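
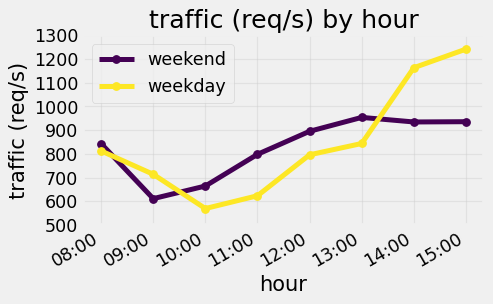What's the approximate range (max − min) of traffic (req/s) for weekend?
≈ 400

Max 13:00 ≈ 1000, min 09:00 ≈ 600; range ≈ 400.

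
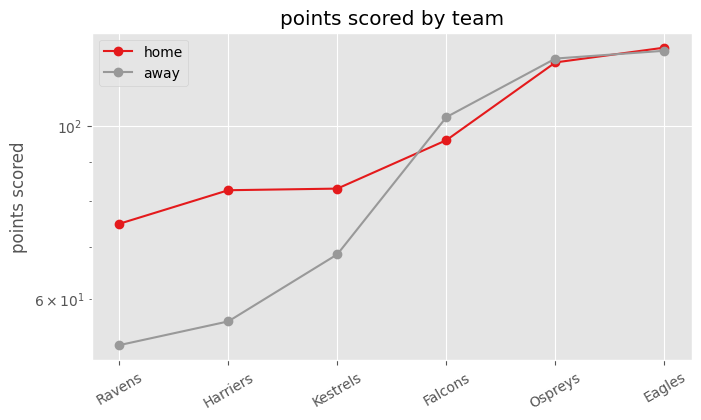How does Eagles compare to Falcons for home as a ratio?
≈ 1.3×

Eagles ≈ 130, Falcons ≈ 100; 130/100 ≈ 1.3.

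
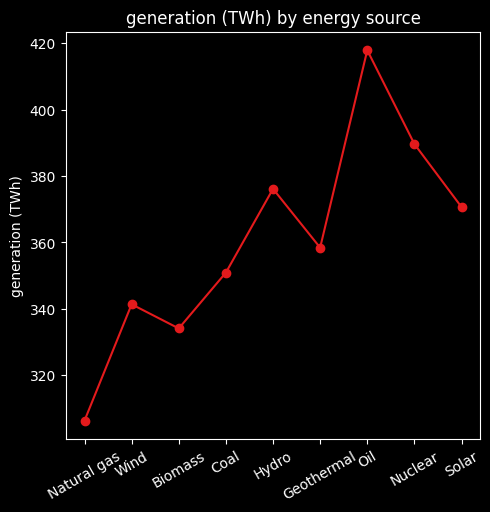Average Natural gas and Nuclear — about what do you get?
≈ 350

(310 + 390) / 2 ≈ 350.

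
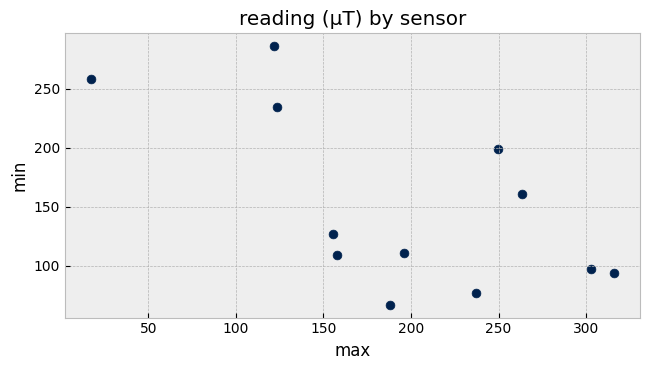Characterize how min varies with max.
Points are negatively correlated; moderate (|r| ≈ 0.6).

negative, moderate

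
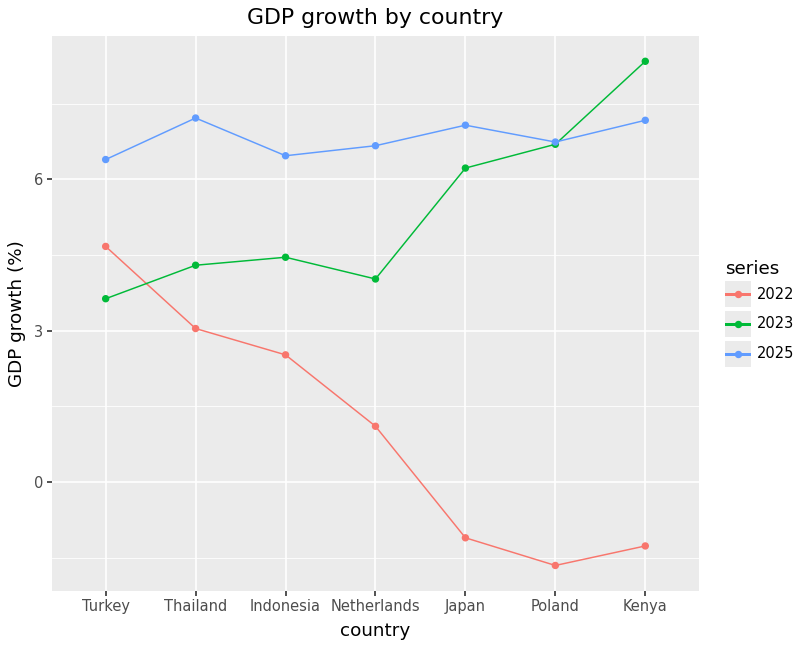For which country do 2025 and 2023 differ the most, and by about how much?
Thailand: 2025 ≈ 7, 2023 ≈ 4 → gap ≈ 3. Next-largest (Turkey) is only ≈ 2.

Thailand, ≈ 3 %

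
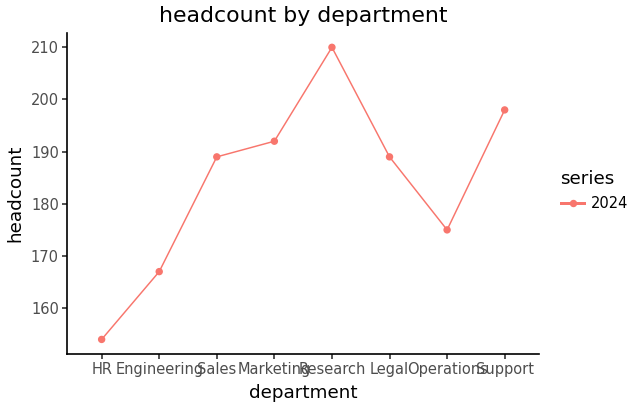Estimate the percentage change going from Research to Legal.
≈ -9.5%

Research ≈ 210, Legal ≈ 190; (190 − 210) / 210 ≈ -9.5%.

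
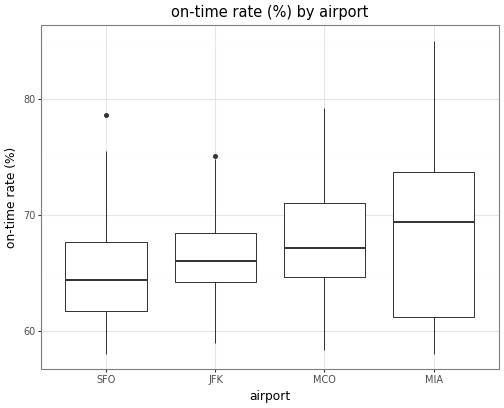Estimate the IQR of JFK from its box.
Q3 ≈ 68.5, Q1 ≈ 64.0; IQR ≈ 4.5.

≈ 4.5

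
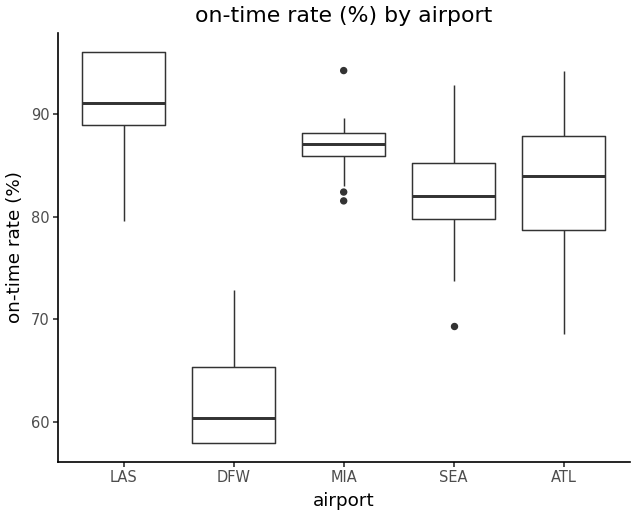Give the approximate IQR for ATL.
≈ 10

Q3 ≈ 90, Q1 ≈ 80; IQR ≈ 10.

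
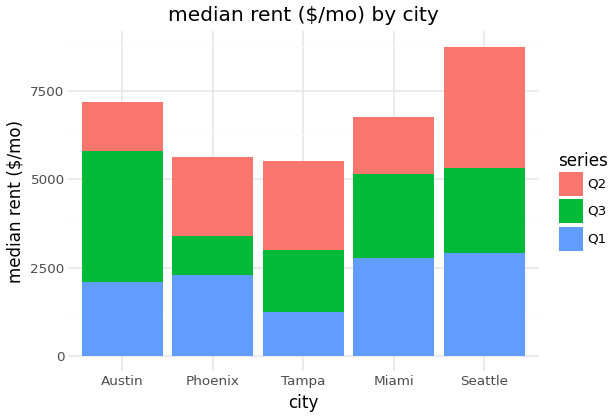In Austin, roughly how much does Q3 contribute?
Q3 top ≈ 6000, bottom ≈ 2000; segment ≈ 4000.

≈ 4000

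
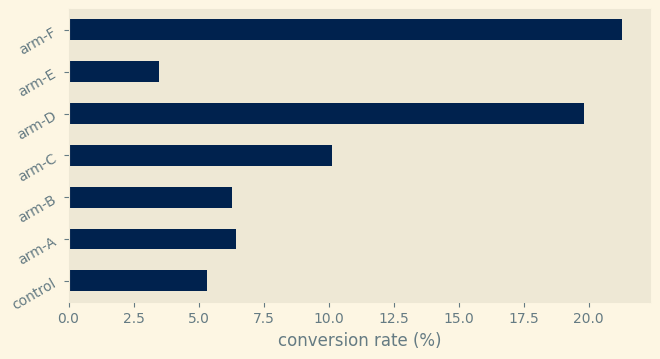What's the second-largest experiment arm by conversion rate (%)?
arm-D

Top 3: arm-F ≈ 22, arm-D ≈ 20, arm-C ≈ 10.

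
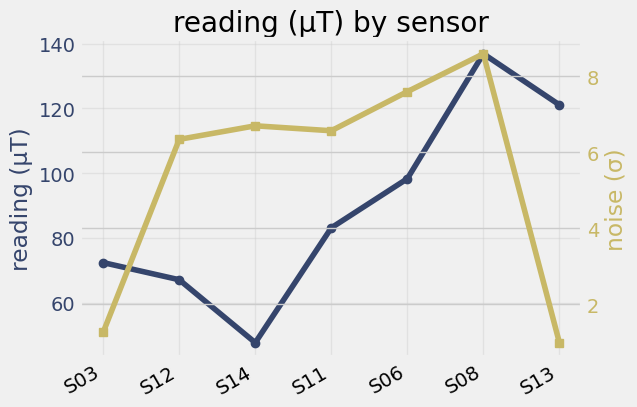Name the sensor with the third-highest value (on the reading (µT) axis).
Top 4 (on the reading (µT) axis): S08 ≈ 140, S13 ≈ 120, S06 ≈ 100, S11 ≈ 80.

S06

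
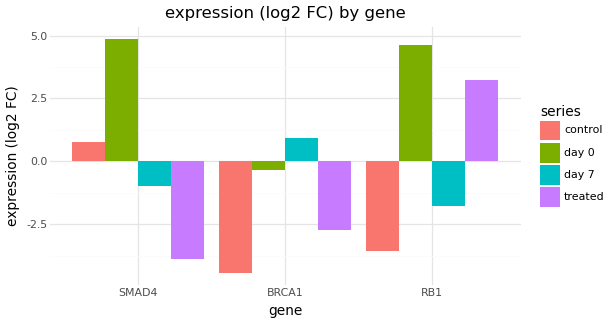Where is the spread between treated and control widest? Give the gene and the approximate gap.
RB1: treated ≈ 3, control ≈ -4 → gap ≈ 7. Next-largest (SMAD4) is only ≈ 5.

RB1, ≈ 7 log2 FC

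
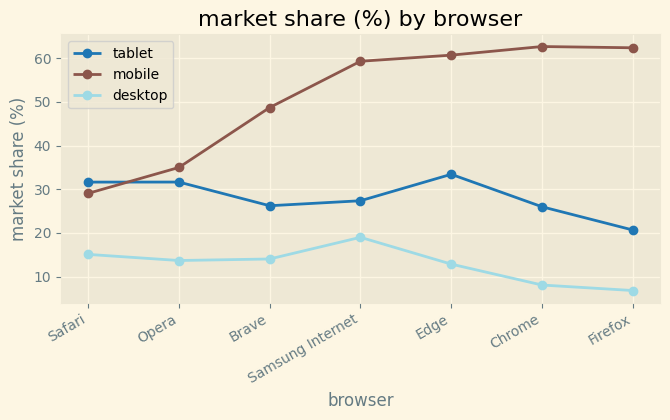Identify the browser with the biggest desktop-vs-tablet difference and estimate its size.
Edge: desktop ≈ 15, tablet ≈ 35 → gap ≈ 20. Next-largest (Opera) is only ≈ 15.

Edge, ≈ 20 %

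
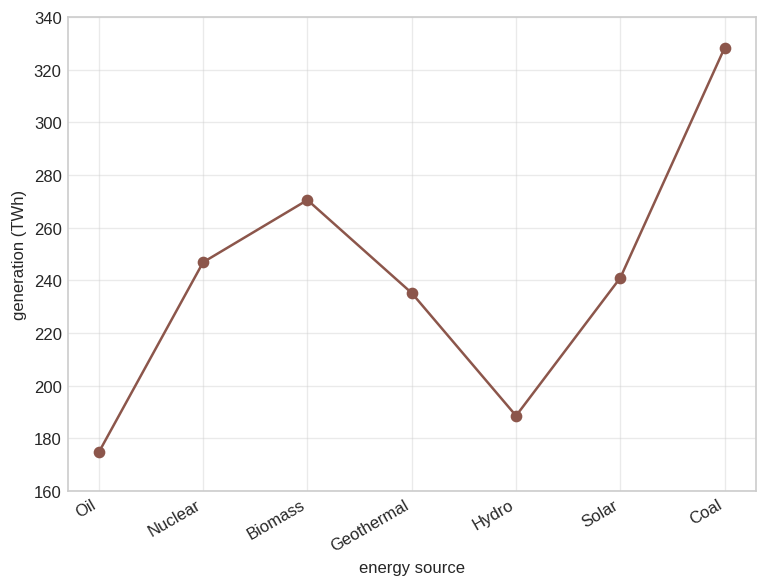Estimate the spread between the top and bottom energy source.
Max Coal ≈ 320, min Oil ≈ 180; range ≈ 140.

≈ 140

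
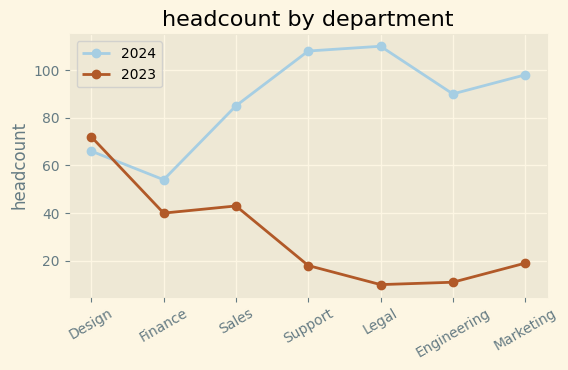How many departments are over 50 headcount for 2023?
1

Above 50: Design.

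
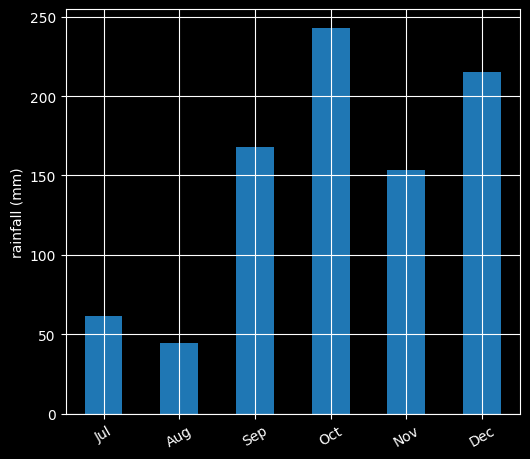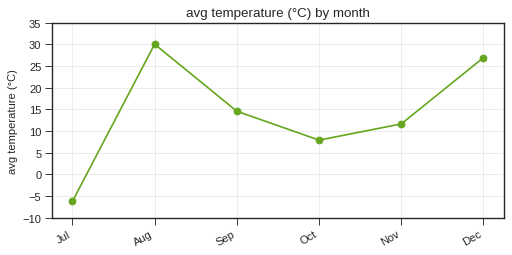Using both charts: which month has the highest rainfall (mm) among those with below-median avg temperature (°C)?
Chart 2 median avg temperature (°C) ≈ 15; below-median months: Jul, Oct, Nov. Among those, Oct has the highest rainfall (mm) (≈ 250).

Oct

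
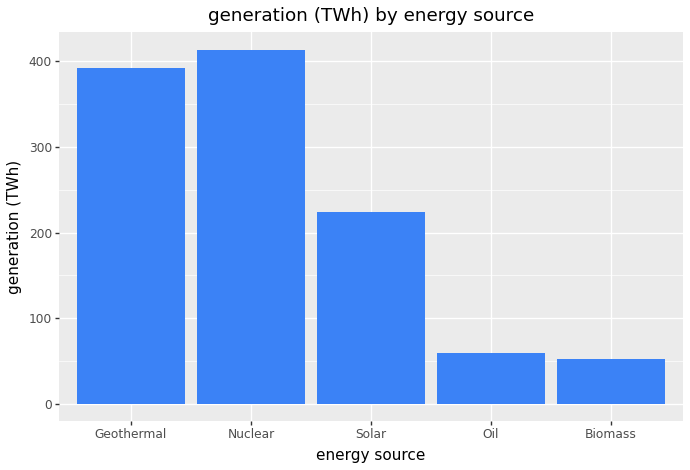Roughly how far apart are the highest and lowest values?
Max Nuclear ≈ 400, min Biomass ≈ 50; range ≈ 350.

≈ 350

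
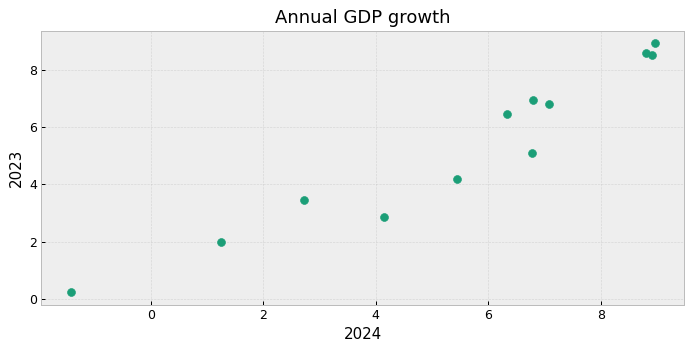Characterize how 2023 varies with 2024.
positive, strong

Points are positively correlated; strong (|r| ≈ 1.0).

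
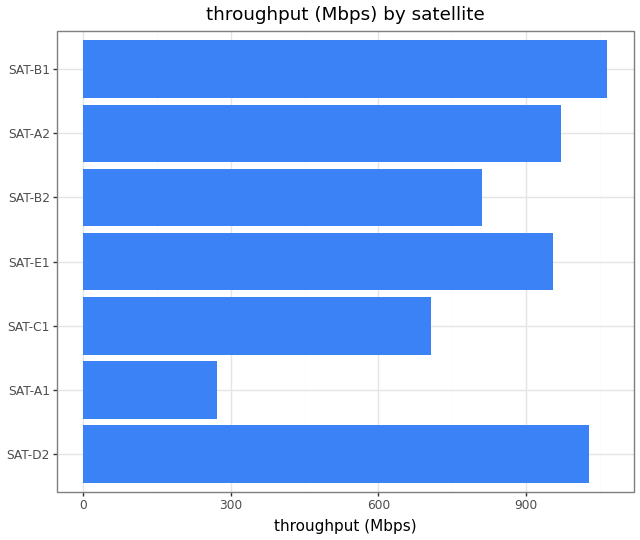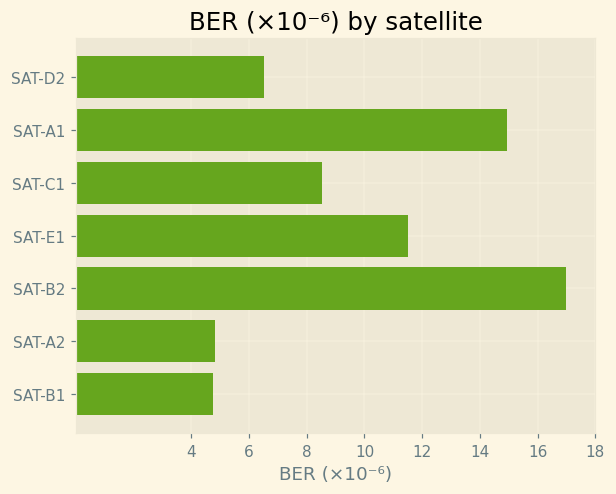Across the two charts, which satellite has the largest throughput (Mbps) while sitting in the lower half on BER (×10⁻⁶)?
SAT-B1

Chart 2 median BER (×10⁻⁶) ≈ 8; below-median satellites: SAT-D2, SAT-A2, SAT-B1. Among those, SAT-B1 has the highest throughput (Mbps) (≈ 1100).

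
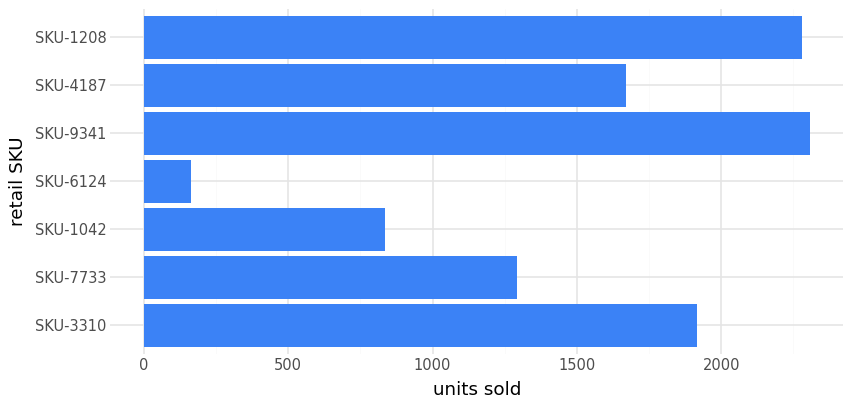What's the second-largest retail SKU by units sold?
SKU-1208

Top 3: SKU-9341 ≈ 2400, SKU-1208 ≈ 2200, SKU-3310 ≈ 2000.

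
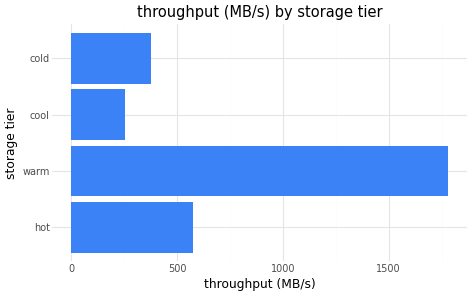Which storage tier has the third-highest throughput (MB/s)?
cold

Top 4: warm ≈ 1800, hot ≈ 600, cold ≈ 400, cool ≈ 200.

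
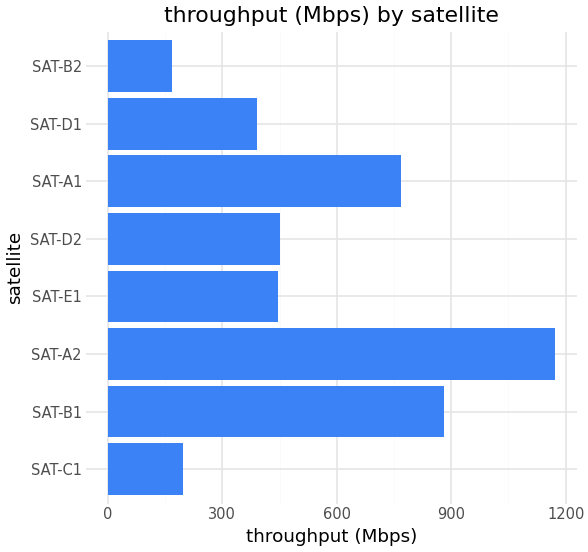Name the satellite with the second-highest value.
Top 3: SAT-A2 ≈ 1200, SAT-B1 ≈ 900, SAT-A1 ≈ 800.

SAT-B1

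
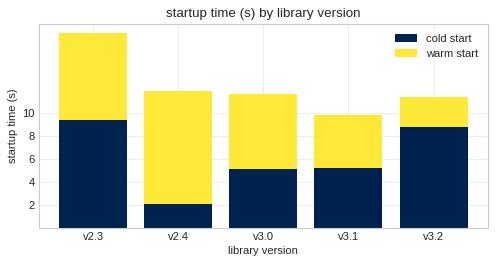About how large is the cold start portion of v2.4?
≈ 2

cold start top ≈ 2, bottom ≈ 0; segment ≈ 2.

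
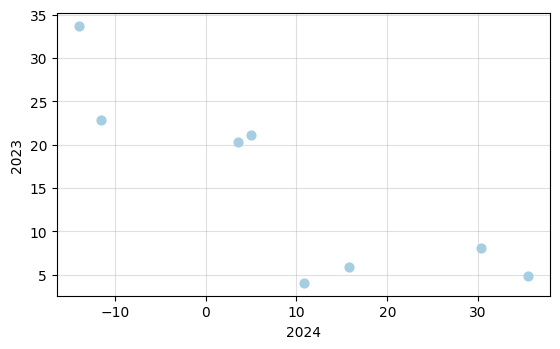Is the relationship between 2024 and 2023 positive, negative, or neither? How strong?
Points are negatively correlated; strong (|r| ≈ 0.8).

negative, strong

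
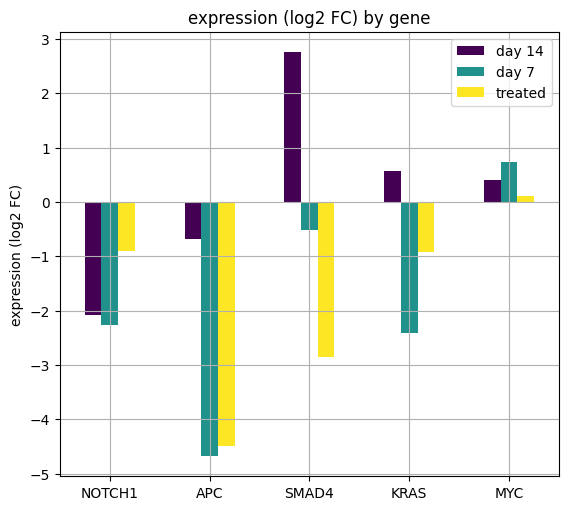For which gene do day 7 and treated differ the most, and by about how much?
SMAD4: day 7 ≈ -1, treated ≈ -3 → gap ≈ 2. Next-largest (KRAS) is only ≈ 1.

SMAD4, ≈ 2 log2 FC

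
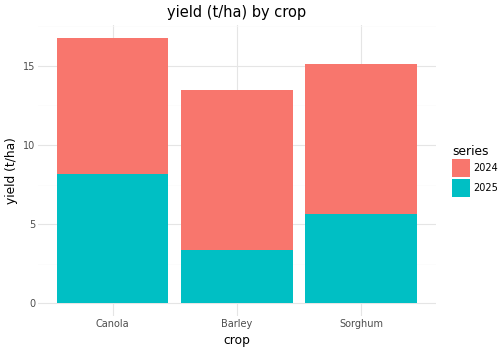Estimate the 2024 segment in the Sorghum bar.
2024 top ≈ 16, bottom ≈ 6; segment ≈ 10.

≈ 10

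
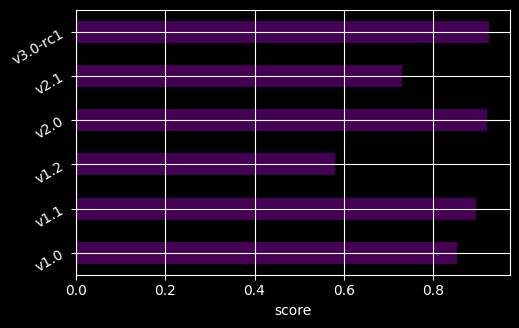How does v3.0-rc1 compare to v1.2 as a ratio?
v3.0-rc1 ≈ 0.9, v1.2 ≈ 0.6; 0.9/0.6 ≈ 1.5.

≈ 1.5×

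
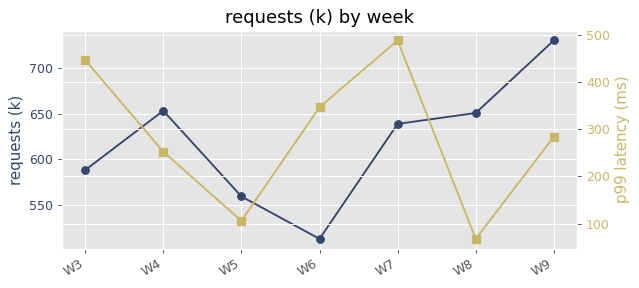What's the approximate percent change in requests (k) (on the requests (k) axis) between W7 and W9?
W7 ≈ 640, W9 ≈ 720; (720 − 640) / 640 ≈ +12.5%.

≈ +12.5%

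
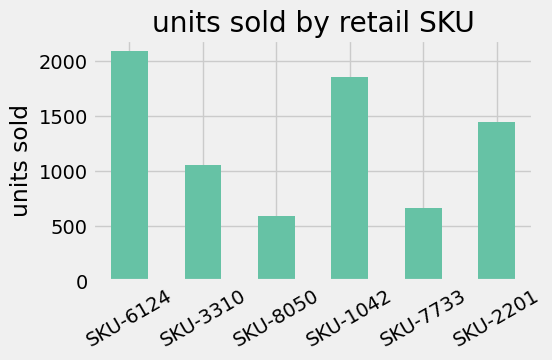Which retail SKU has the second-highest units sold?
Top 3: SKU-6124 ≈ 2000, SKU-1042 ≈ 1800, SKU-2201 ≈ 1400.

SKU-1042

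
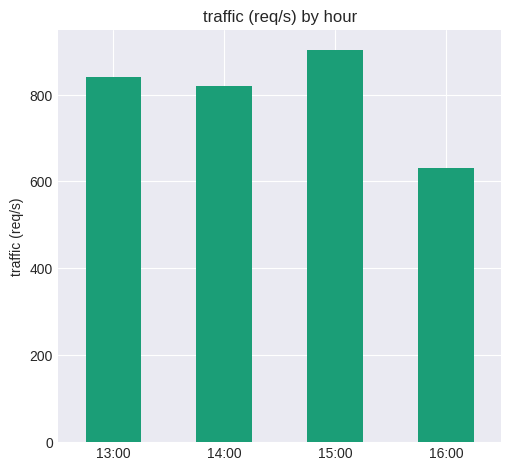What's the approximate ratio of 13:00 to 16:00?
≈ 1.33×

13:00 ≈ 800, 16:00 ≈ 600; 800/600 ≈ 1.33.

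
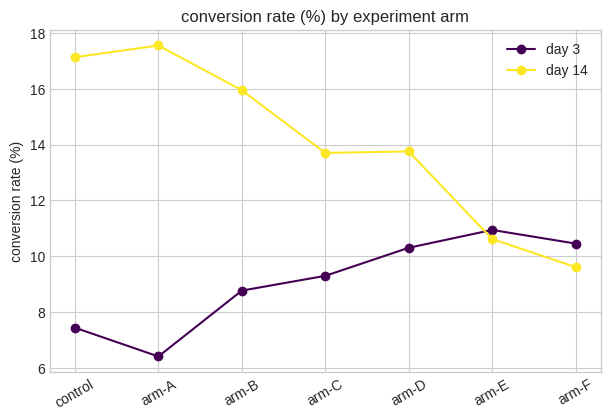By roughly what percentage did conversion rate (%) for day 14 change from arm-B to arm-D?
arm-B ≈ 16, arm-D ≈ 14; (14 − 16) / 16 ≈ -12.5%.

≈ -12.5%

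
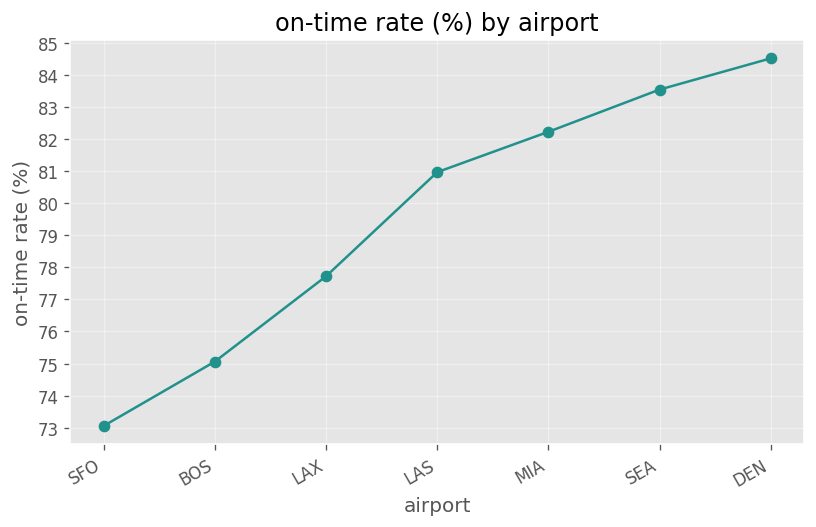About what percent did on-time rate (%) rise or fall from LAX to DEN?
LAX ≈ 78, DEN ≈ 85; (85 − 78) / 78 ≈ +9%.

≈ +9%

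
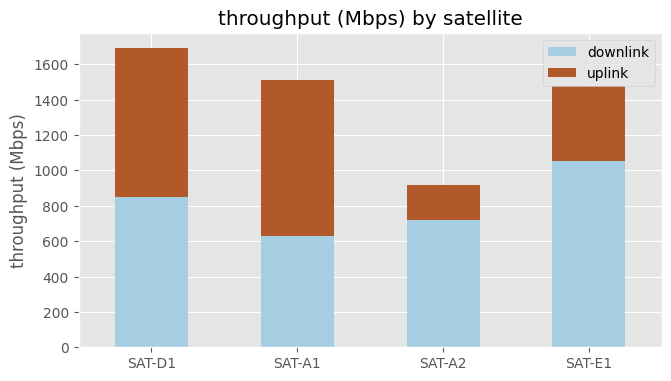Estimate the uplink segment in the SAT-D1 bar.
uplink top ≈ 1600, bottom ≈ 800; segment ≈ 800.

≈ 800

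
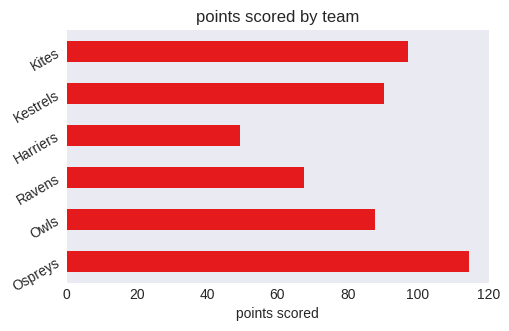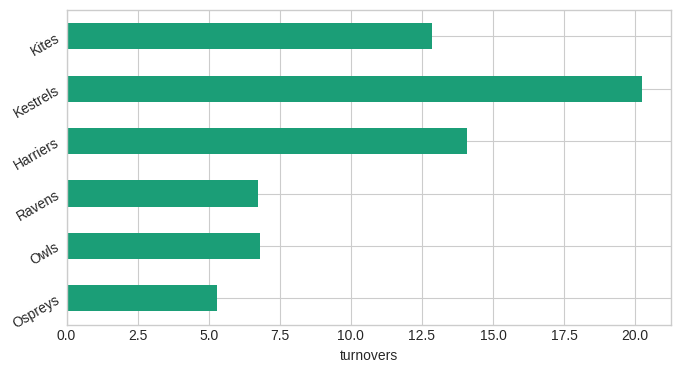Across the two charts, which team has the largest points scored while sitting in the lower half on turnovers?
Ospreys

Chart 2 median turnovers ≈ 10; below-median teams: Ospreys, Owls, Ravens. Among those, Ospreys has the highest points scored (≈ 120).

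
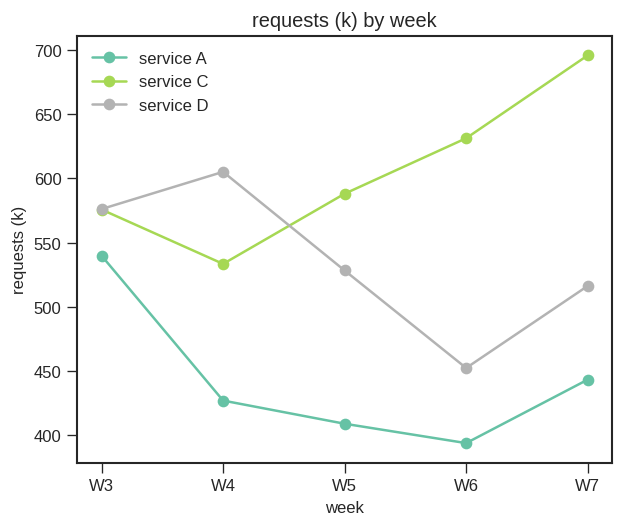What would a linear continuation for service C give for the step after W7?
≈ 750

Last three: 600, 650, 700 → slope ≈ 50/step → next ≈ 750.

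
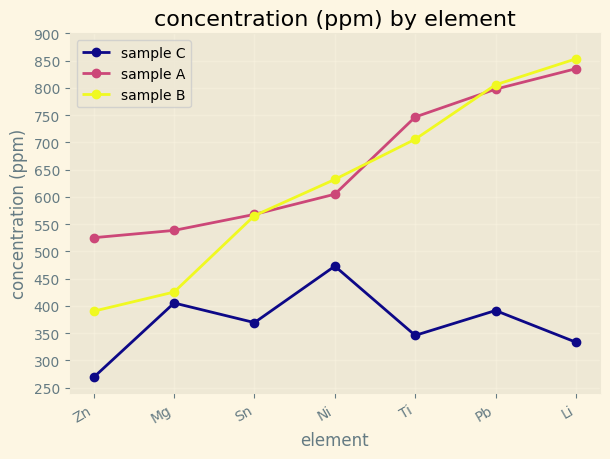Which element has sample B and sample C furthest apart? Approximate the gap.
Li: sample B ≈ 850, sample C ≈ 350 → gap ≈ 500. Next-largest (Pb) is only ≈ 400.

Li, ≈ 500 ppm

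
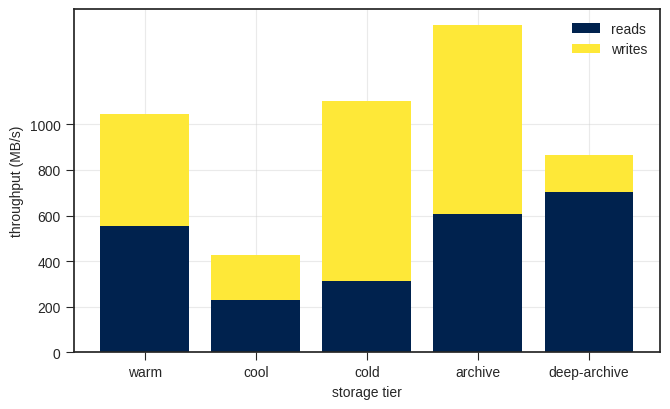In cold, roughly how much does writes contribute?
≈ 800

writes top ≈ 1200, bottom ≈ 400; segment ≈ 800.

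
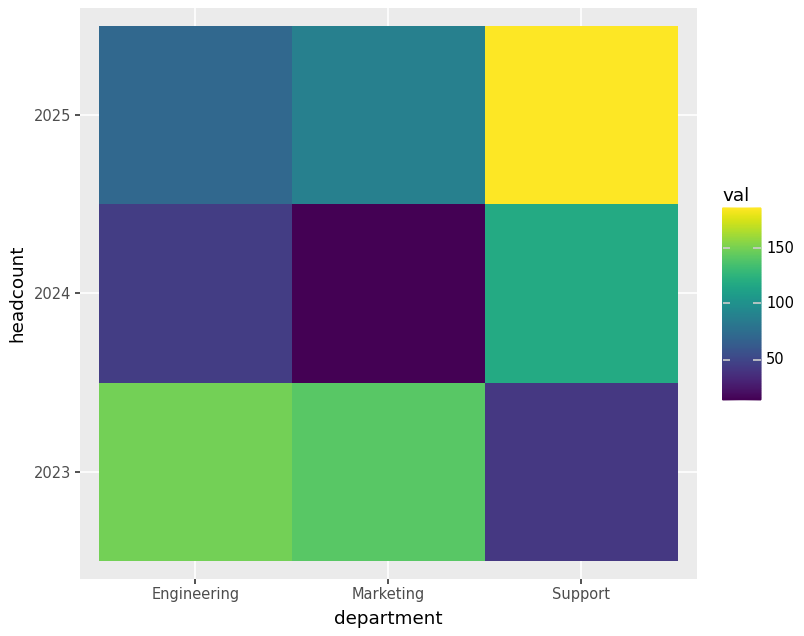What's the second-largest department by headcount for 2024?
Top 3 for 2024: Support ≈ 120, Engineering ≈ 40, Marketing ≈ 20.

Engineering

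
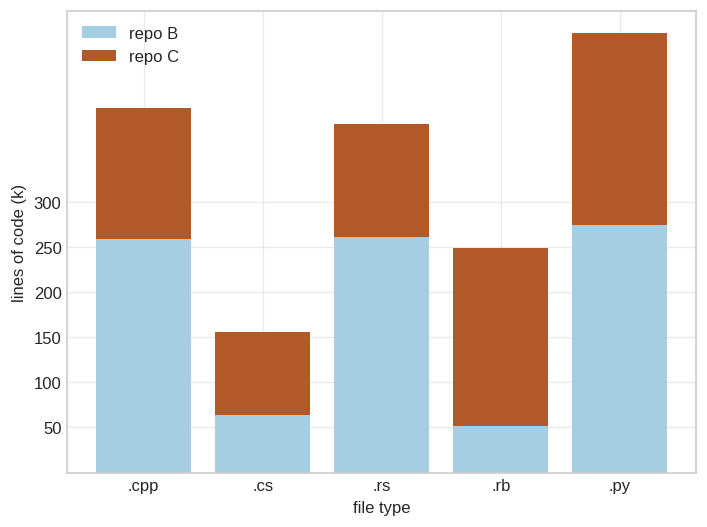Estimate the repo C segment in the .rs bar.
repo C top ≈ 400, bottom ≈ 250; segment ≈ 150.

≈ 150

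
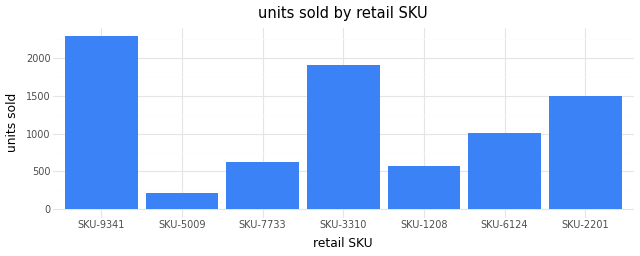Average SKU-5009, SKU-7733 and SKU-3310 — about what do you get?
≈ 933

(200 + 600 + 2000) / 3 ≈ 933.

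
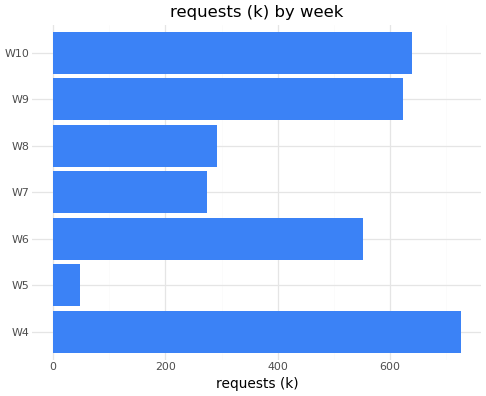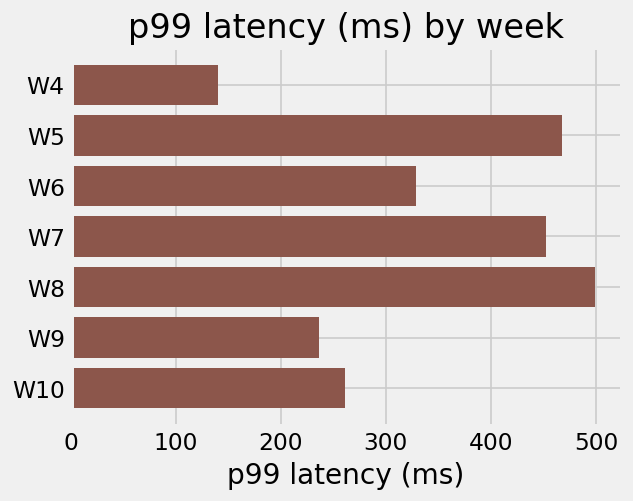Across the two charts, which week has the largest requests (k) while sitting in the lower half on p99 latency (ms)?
Chart 2 median p99 latency (ms) ≈ 350; below-median weeks: W4, W9, W10. Among those, W4 has the highest requests (k) (≈ 700).

W4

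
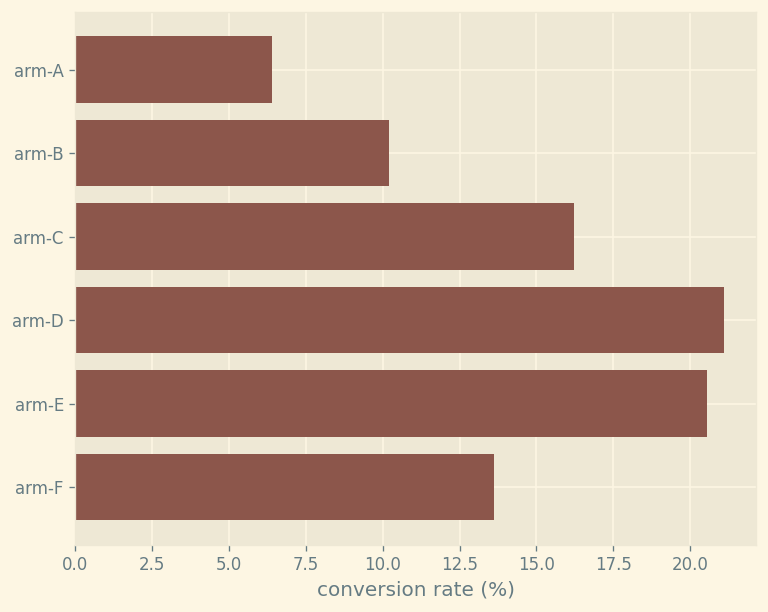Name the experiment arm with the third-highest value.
arm-C

Top 4: arm-D ≈ 22, arm-E ≈ 20, arm-C ≈ 16, arm-F ≈ 14.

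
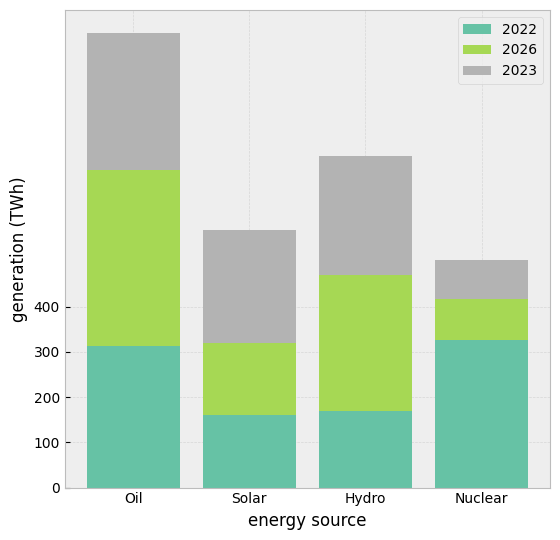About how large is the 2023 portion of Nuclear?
≈ 100

2023 top ≈ 500, bottom ≈ 400; segment ≈ 100.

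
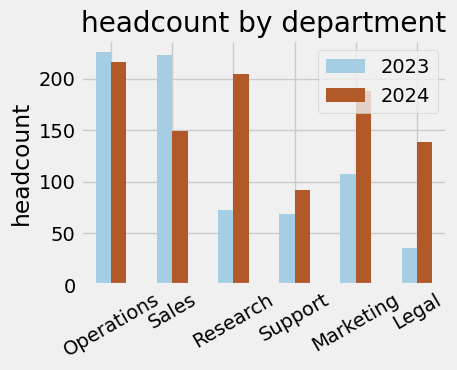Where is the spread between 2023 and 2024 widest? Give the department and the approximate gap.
Research: 2023 ≈ 80, 2024 ≈ 200 → gap ≈ 120. Next-largest (Legal) is only ≈ 100.

Research, ≈ 120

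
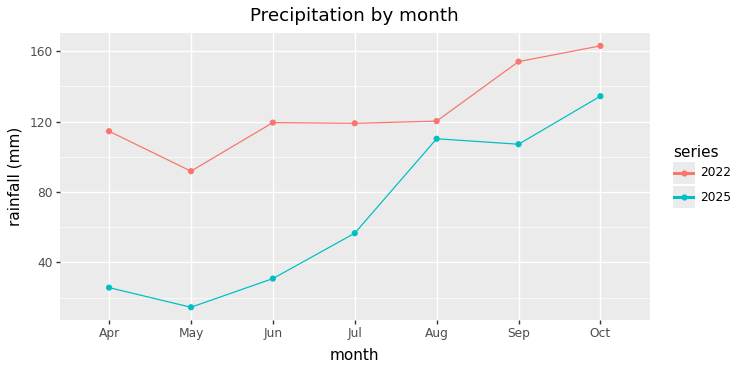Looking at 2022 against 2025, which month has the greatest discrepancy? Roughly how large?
Apr, ≈ 100 mm

Apr: 2022 ≈ 120, 2025 ≈ 20 → gap ≈ 100. Next-largest (Jun) is only ≈ 80.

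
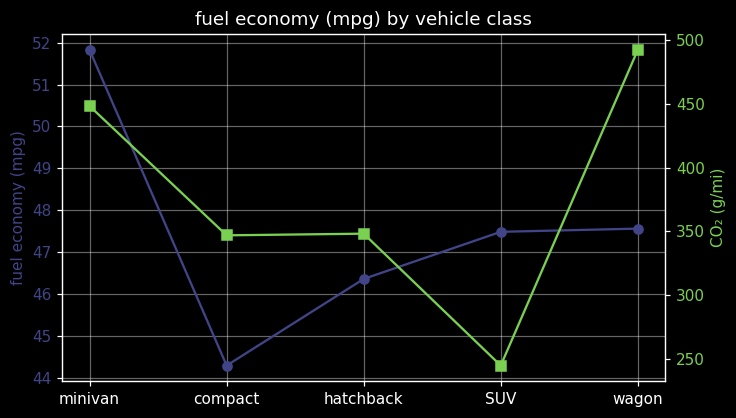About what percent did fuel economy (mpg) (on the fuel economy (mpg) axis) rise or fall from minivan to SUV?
≈ -9.6%

minivan ≈ 52, SUV ≈ 47; (47 − 52) / 52 ≈ -9.6%.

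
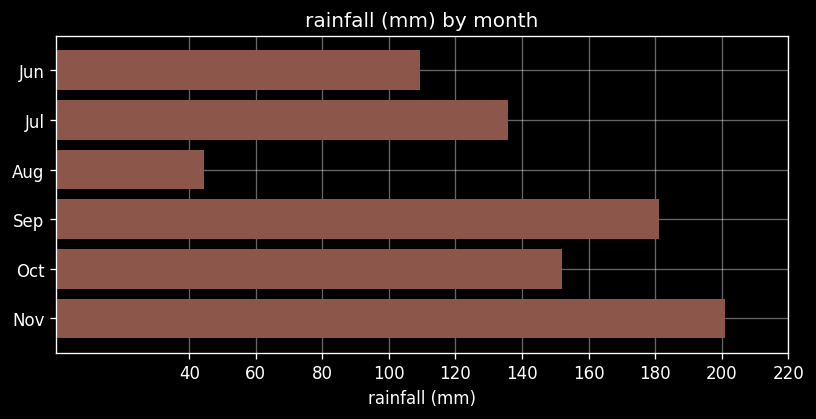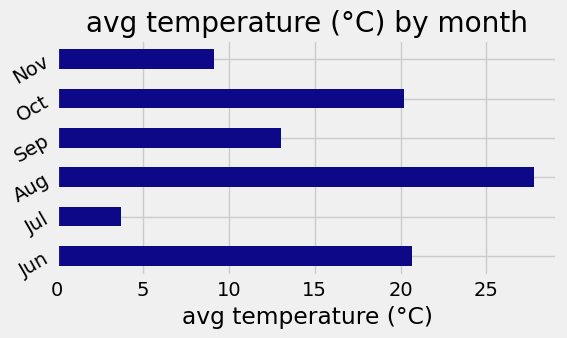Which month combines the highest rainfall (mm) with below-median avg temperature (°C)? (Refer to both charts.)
Chart 2 median avg temperature (°C) ≈ 15; below-median months: Jul, Sep, Nov. Among those, Nov has the highest rainfall (mm) (≈ 200).

Nov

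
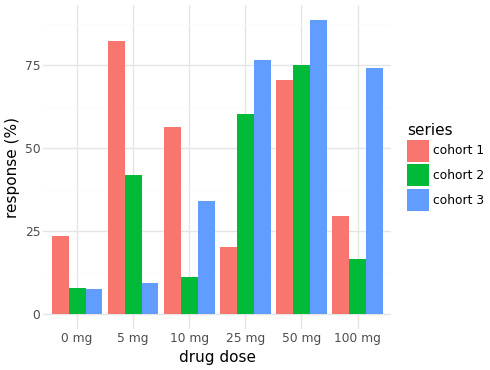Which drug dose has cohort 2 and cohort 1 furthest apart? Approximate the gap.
10 mg, ≈ 50 %

10 mg: cohort 2 ≈ 10, cohort 1 ≈ 60 → gap ≈ 50. Next-largest (5 mg) is only ≈ 40.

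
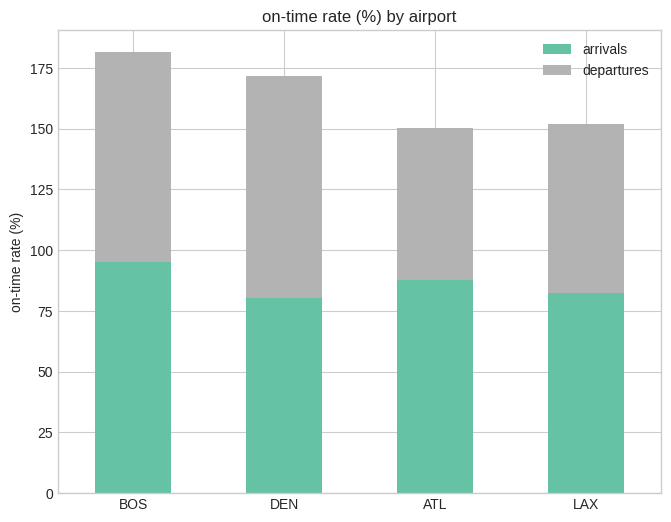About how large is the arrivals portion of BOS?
≈ 100

arrivals top ≈ 100, bottom ≈ 0; segment ≈ 100.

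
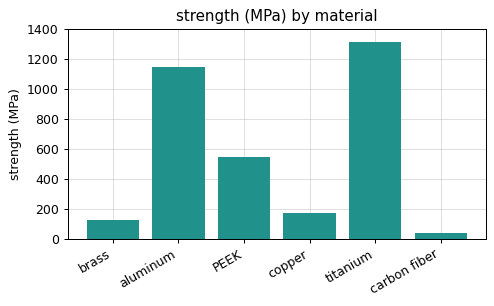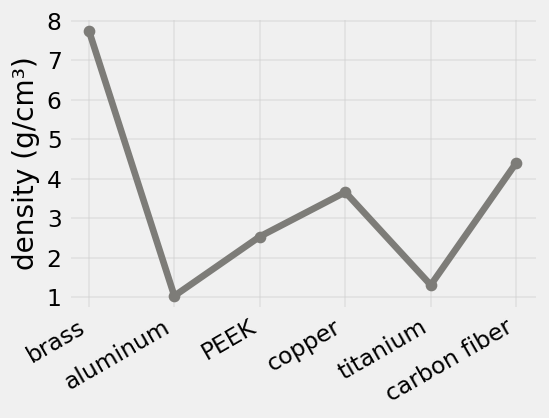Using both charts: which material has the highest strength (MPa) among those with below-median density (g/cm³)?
titanium

Chart 2 median density (g/cm³) ≈ 3; below-median materials: aluminum, PEEK, titanium. Among those, titanium has the highest strength (MPa) (≈ 1400).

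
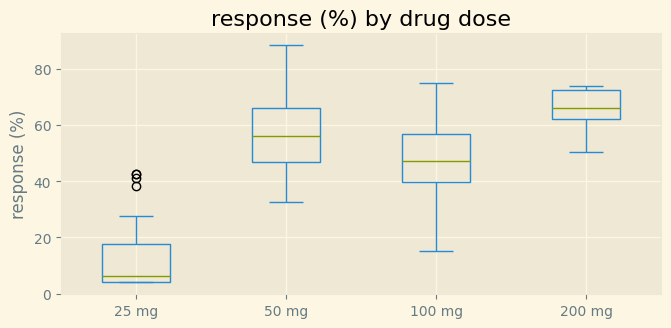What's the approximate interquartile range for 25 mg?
≈ 15

Q3 ≈ 20, Q1 ≈ 5; IQR ≈ 15.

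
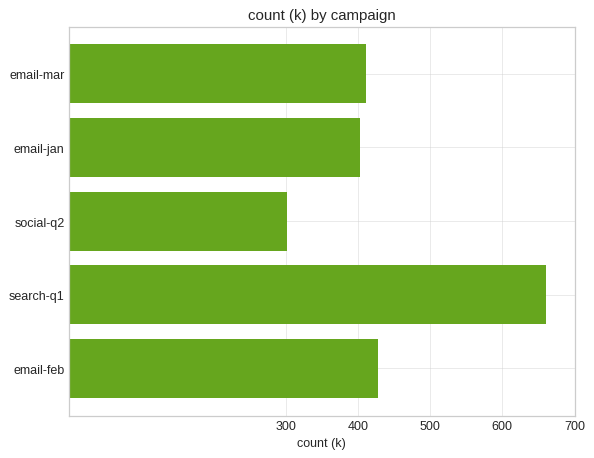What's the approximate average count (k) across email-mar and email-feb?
(400 + 400) / 2 ≈ 400.

≈ 400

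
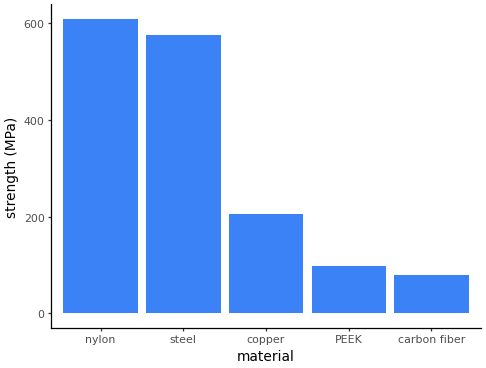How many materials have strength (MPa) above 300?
2

Above 300: nylon, steel.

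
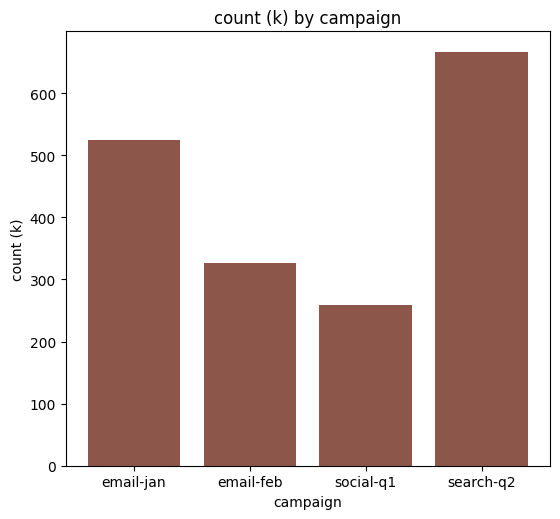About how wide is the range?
Max search-q2 ≈ 700, min social-q1 ≈ 300; range ≈ 400.

≈ 400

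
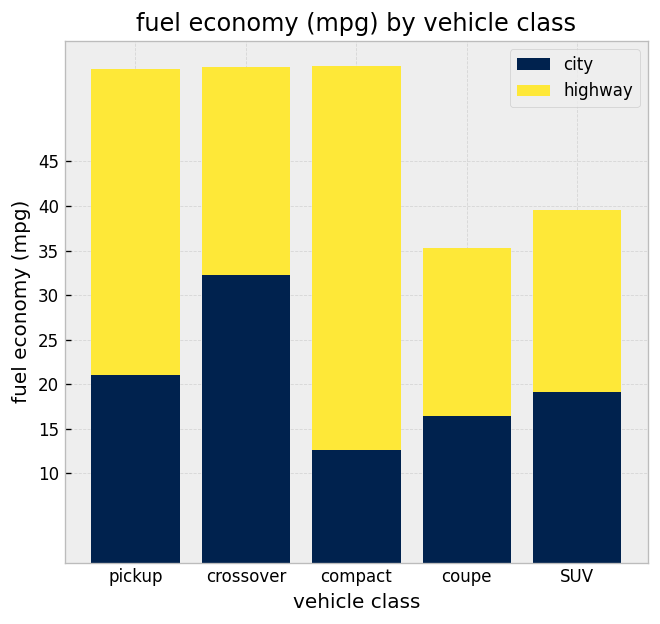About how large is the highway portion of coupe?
≈ 20

highway top ≈ 35, bottom ≈ 15; segment ≈ 20.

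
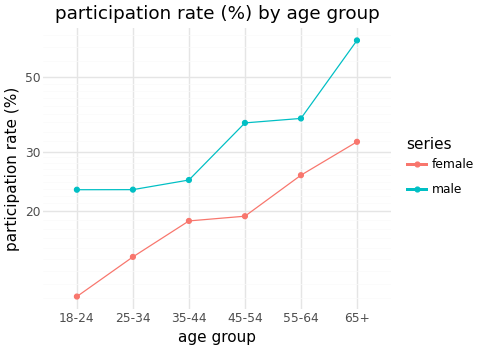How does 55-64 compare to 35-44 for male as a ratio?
≈ 1.6×

55-64 ≈ 40, 35-44 ≈ 25; 40/25 ≈ 1.6.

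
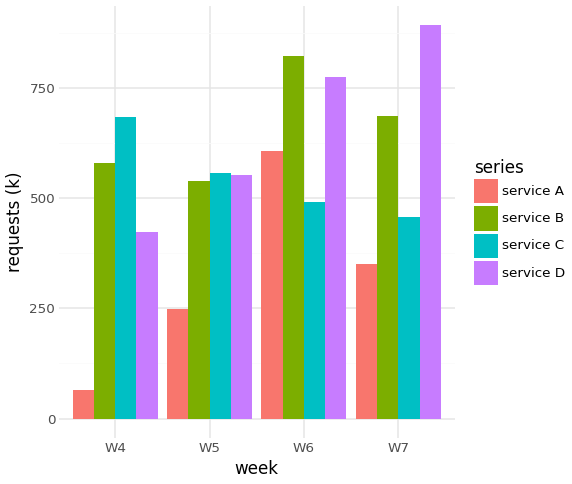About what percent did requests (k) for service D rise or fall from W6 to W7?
W6 ≈ 800, W7 ≈ 900; (900 − 800) / 800 ≈ +12.5%.

≈ +12.5%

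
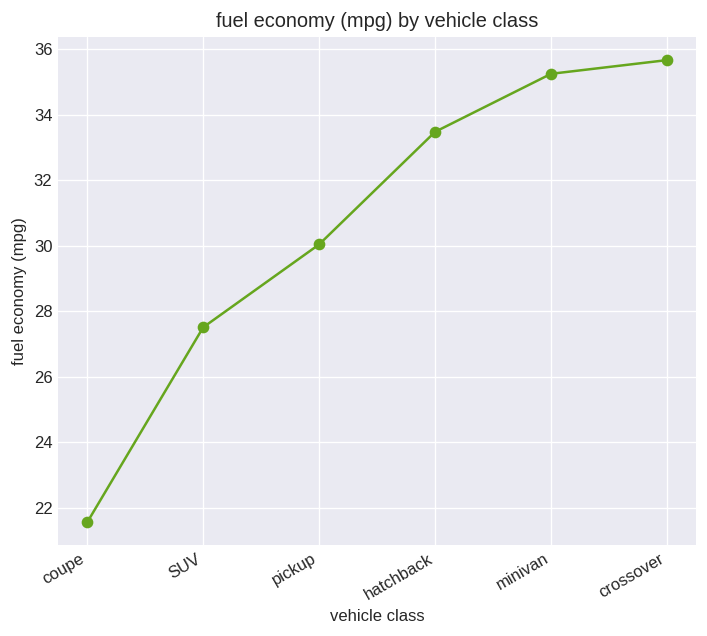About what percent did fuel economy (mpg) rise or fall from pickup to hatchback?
pickup ≈ 30, hatchback ≈ 34; (34 − 30) / 30 ≈ +13.3%.

≈ +13.3%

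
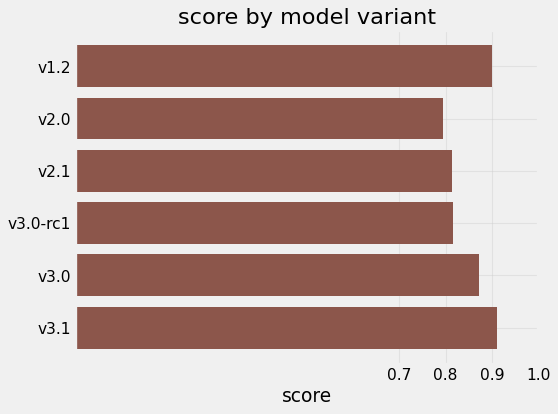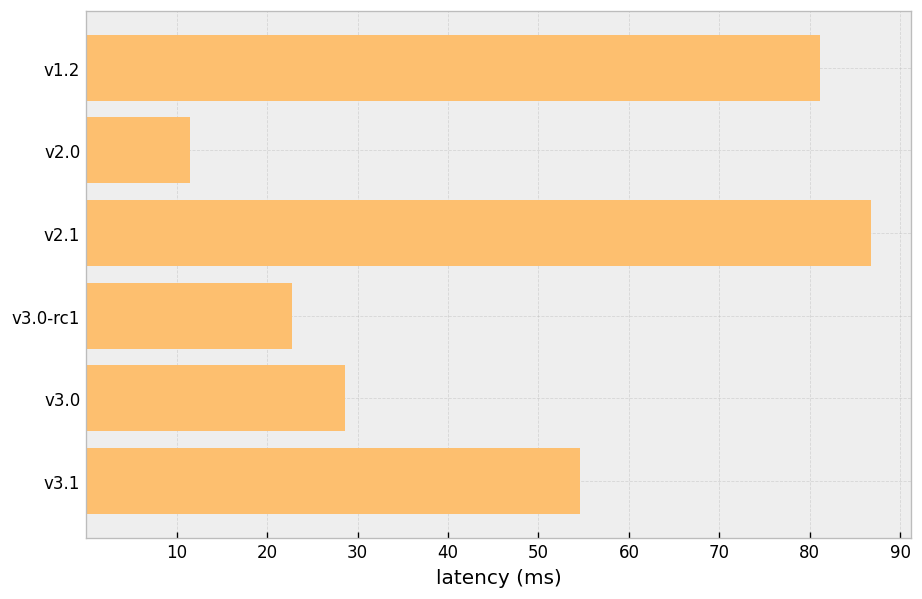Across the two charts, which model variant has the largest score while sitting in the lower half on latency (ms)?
v3.0

Chart 2 median latency (ms) ≈ 40; below-median model variants: v2.0, v3.0-rc1, v3.0. Among those, v3.0 has the highest score (≈ 0.9).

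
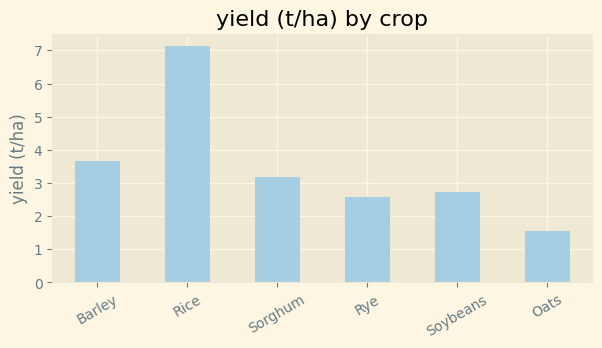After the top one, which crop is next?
Top 3: Rice ≈ 7, Barley ≈ 4, Sorghum ≈ 3.

Barley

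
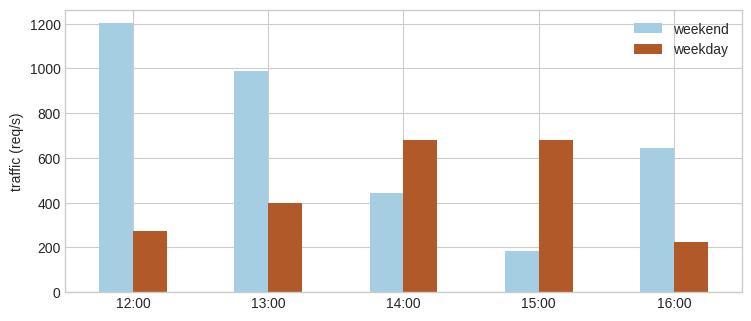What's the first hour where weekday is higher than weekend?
13:00: weekday ≈ 400 vs weekend ≈ 1000 (not yet); 14:00: weekday ≈ 600 vs weekend ≈ 400 (first crossover).

14:00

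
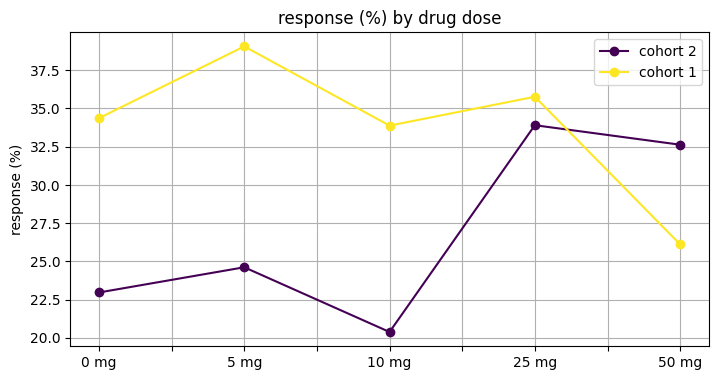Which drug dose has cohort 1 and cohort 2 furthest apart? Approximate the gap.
5 mg, ≈ 16 %

5 mg: cohort 1 ≈ 40, cohort 2 ≈ 24 → gap ≈ 16. Next-largest (10 mg) is only ≈ 14.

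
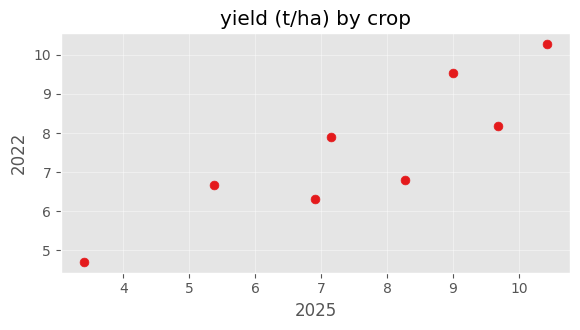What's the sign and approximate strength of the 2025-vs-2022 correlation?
positive, strong

Points are positively correlated; strong (|r| ≈ 0.9).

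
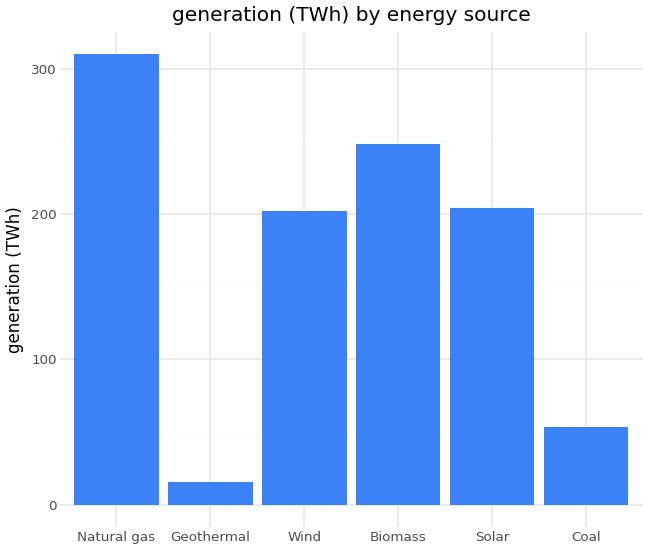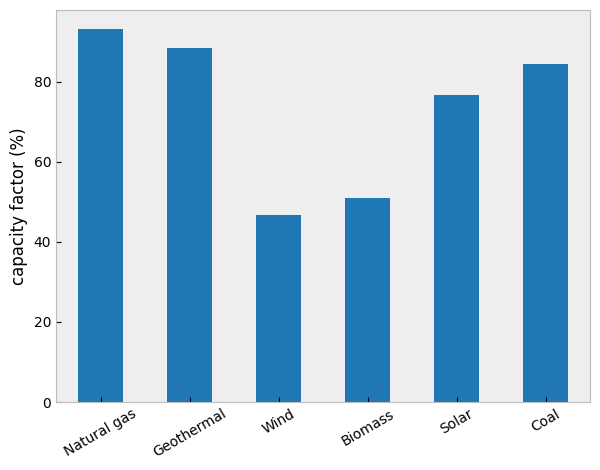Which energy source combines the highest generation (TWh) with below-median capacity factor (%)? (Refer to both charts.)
Biomass

Chart 2 median capacity factor (%) ≈ 80; below-median energy sources: Wind, Biomass, Solar. Among those, Biomass has the highest generation (TWh) (≈ 250).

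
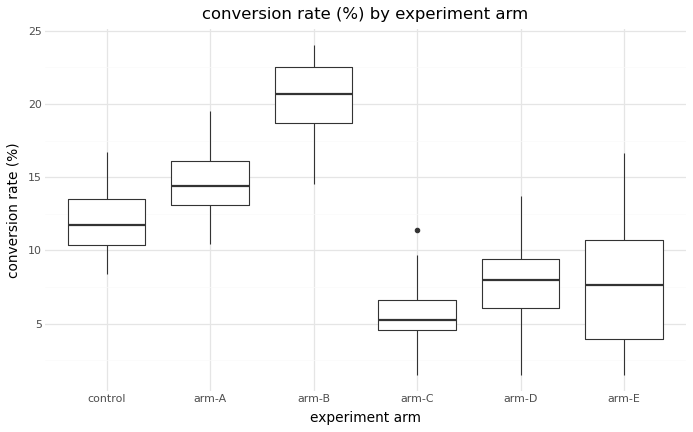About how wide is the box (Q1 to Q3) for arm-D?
Q3 ≈ 10, Q1 ≈ 6; IQR ≈ 4.

≈ 4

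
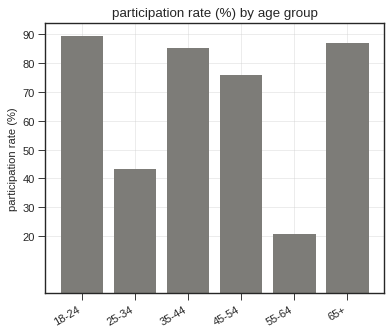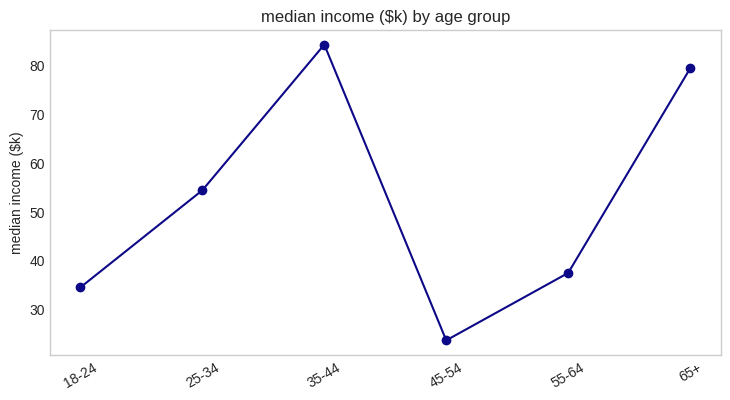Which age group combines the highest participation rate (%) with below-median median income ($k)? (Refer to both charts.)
18-24

Chart 2 median median income ($k) ≈ 50; below-median age groups: 18-24, 45-54, 55-64. Among those, 18-24 has the highest participation rate (%) (≈ 90).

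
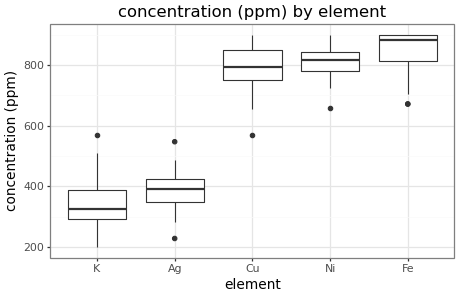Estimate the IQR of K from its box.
≈ 100

Q3 ≈ 400, Q1 ≈ 300; IQR ≈ 100.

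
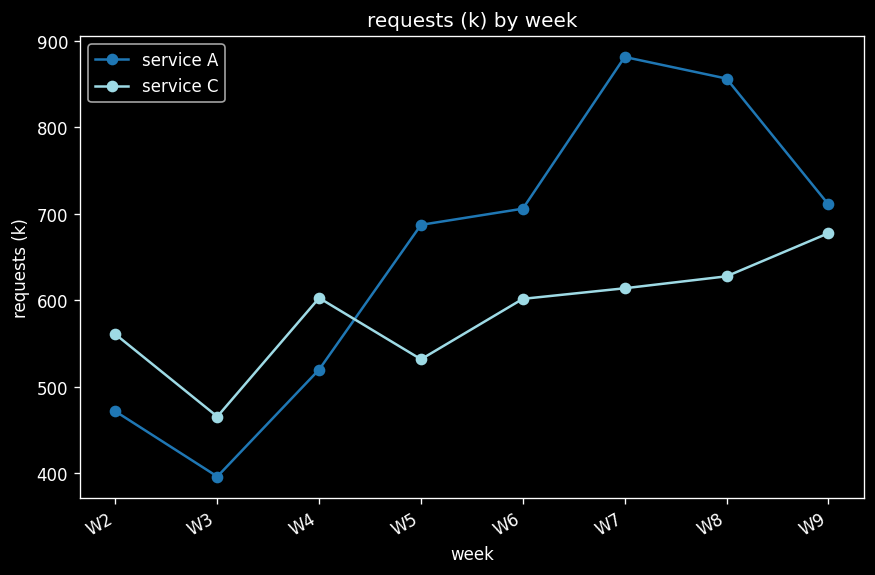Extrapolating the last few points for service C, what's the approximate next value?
Last three: 600, 650, 700 → slope ≈ 50/step → next ≈ 750.

≈ 750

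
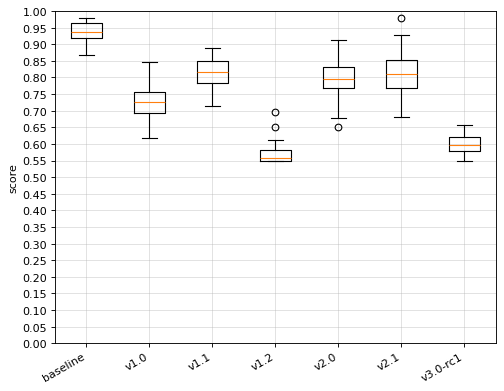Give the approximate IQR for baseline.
≈ 0.05

Q3 ≈ 0.95, Q1 ≈ 0.90; IQR ≈ 0.05.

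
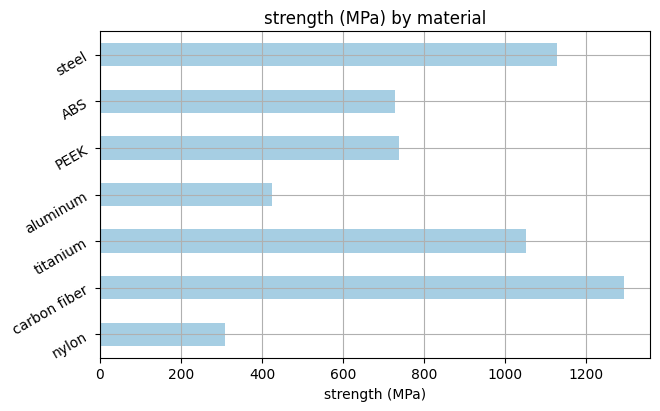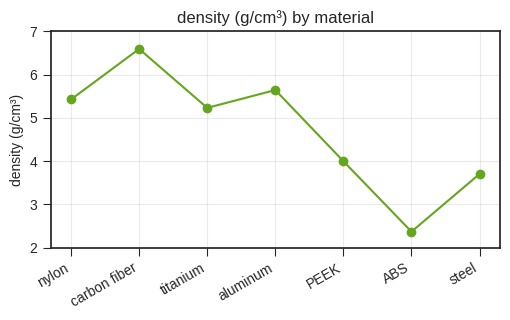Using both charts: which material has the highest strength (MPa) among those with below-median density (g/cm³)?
Chart 2 median density (g/cm³) ≈ 5; below-median materials: PEEK, ABS, steel. Among those, steel has the highest strength (MPa) (≈ 1200).

steel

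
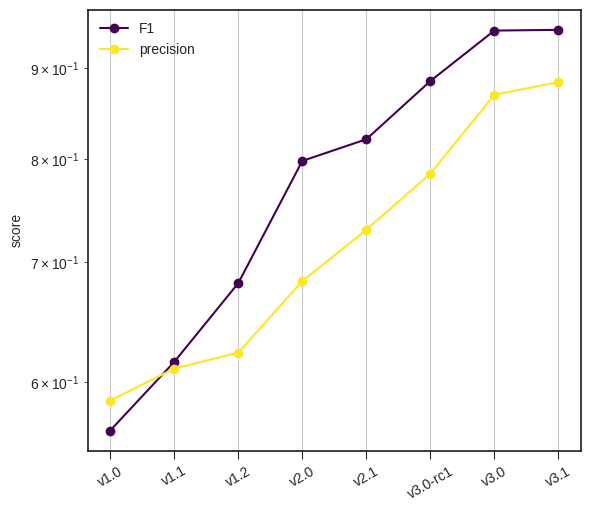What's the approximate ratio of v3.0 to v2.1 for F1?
v3.0 ≈ 0.95, v2.1 ≈ 0.80; 0.95/0.80 ≈ 1.19.

≈ 1.19×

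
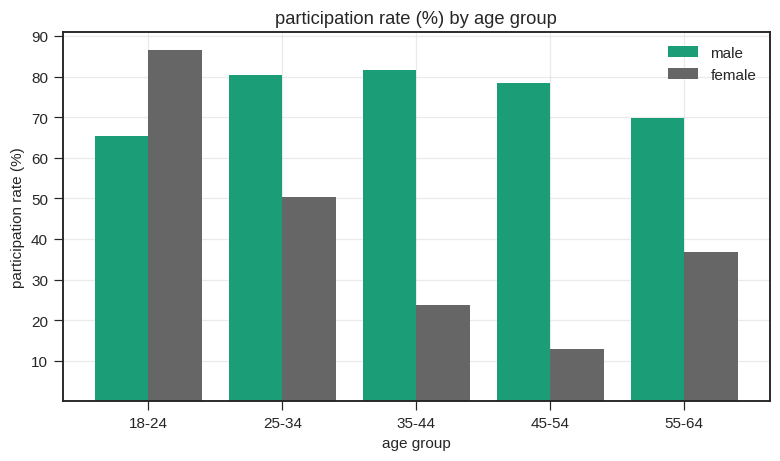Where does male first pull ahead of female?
18-24: male ≈ 70 vs female ≈ 90 (not yet); 25-34: male ≈ 80 vs female ≈ 50 (first crossover).

25-34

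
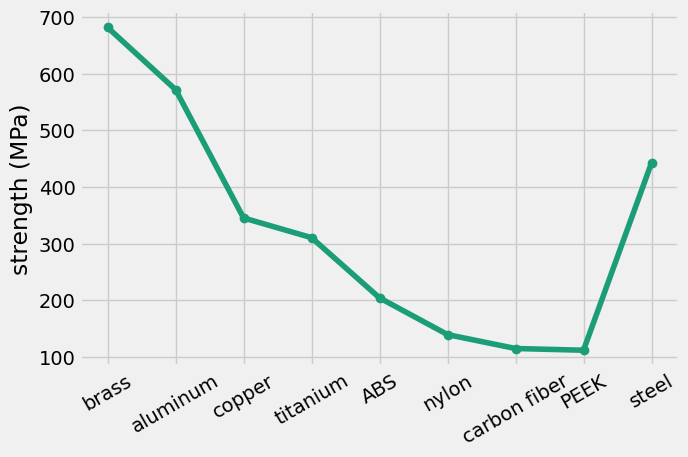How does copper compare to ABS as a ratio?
copper ≈ 350, ABS ≈ 200; 350/200 ≈ 1.75.

≈ 1.75×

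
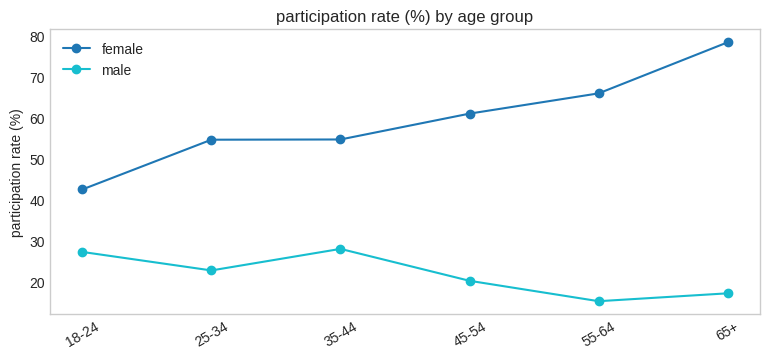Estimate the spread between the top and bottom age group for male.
≈ 10

Max 35-44 ≈ 30, min 55-64 ≈ 20; range ≈ 10.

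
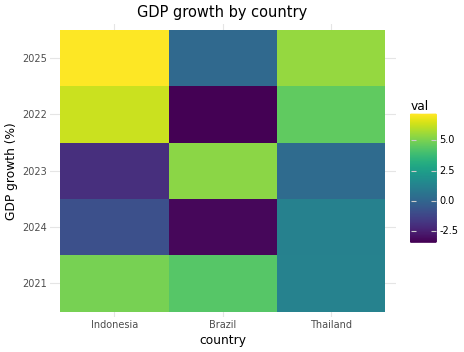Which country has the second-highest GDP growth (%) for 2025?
Top 3 for 2025: Indonesia ≈ 7, Thailand ≈ 6, Brazil ≈ 0.

Thailand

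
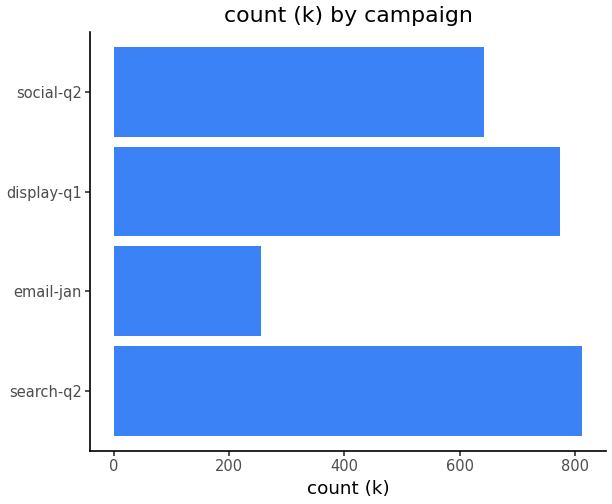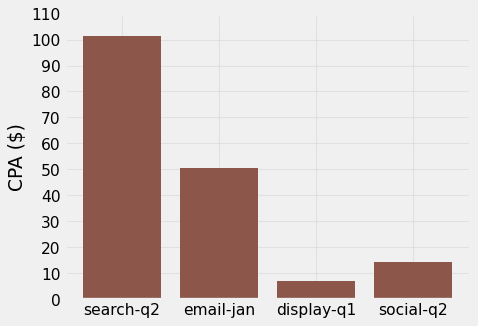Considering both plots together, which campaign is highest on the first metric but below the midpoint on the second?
Chart 2 median CPA ($) ≈ 30; below-median campaigns: display-q1, social-q2. Among those, display-q1 has the highest count (k) (≈ 800).

display-q1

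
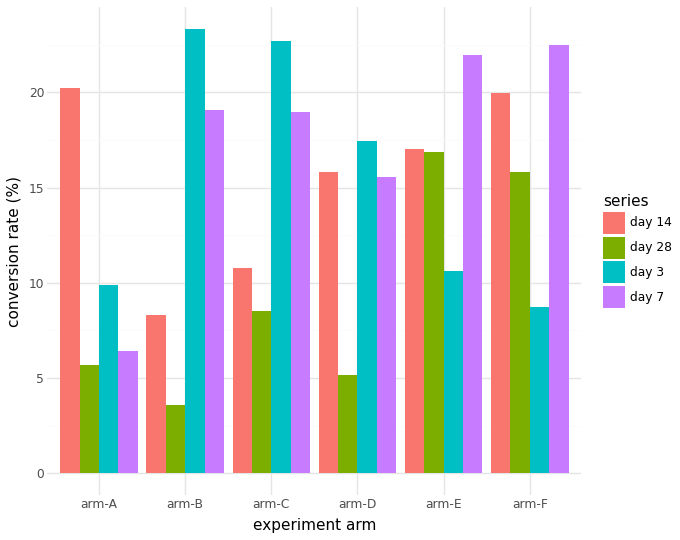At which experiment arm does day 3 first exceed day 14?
arm-A: day 3 ≈ 10 vs day 14 ≈ 20 (not yet); arm-B: day 3 ≈ 24 vs day 14 ≈ 8 (first crossover).

arm-B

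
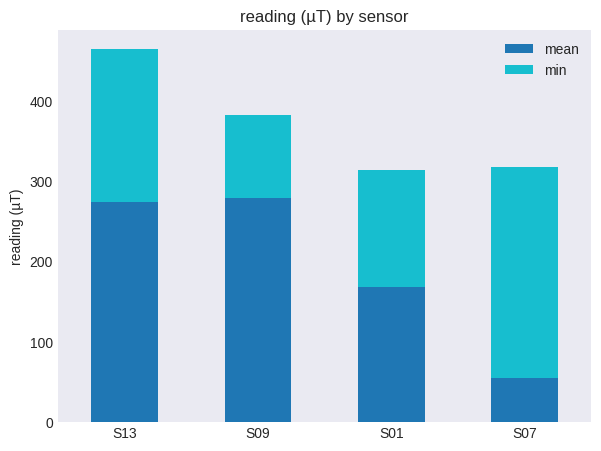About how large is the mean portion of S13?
mean top ≈ 250, bottom ≈ 0; segment ≈ 250.

≈ 250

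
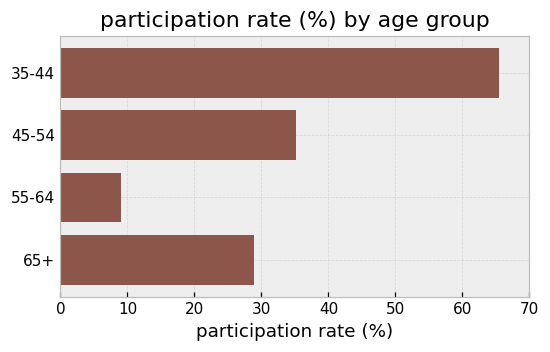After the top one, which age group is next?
Top 3: 35-44 ≈ 70, 45-54 ≈ 40, 65+ ≈ 30.

45-54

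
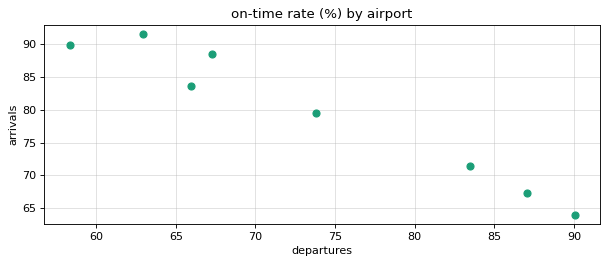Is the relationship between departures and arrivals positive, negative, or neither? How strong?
Points are negatively correlated; strong (|r| ≈ 1.0).

negative, strong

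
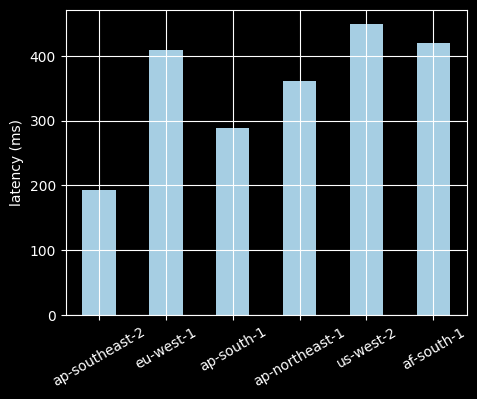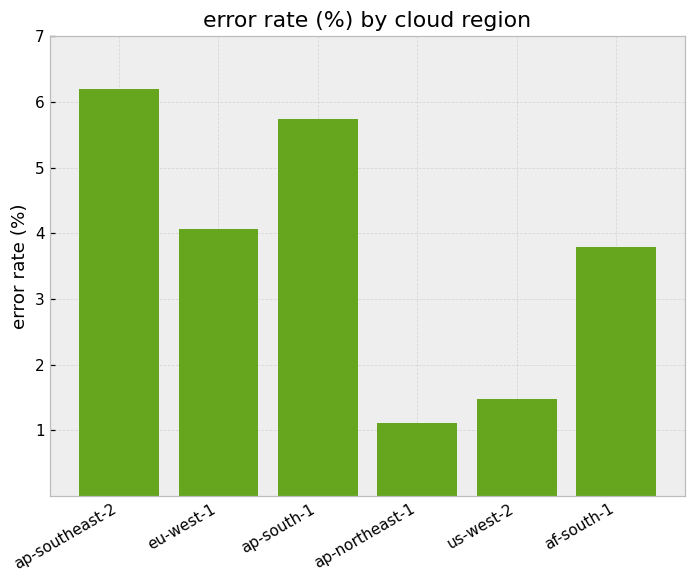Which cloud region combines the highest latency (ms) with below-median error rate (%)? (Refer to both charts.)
Chart 2 median error rate (%) ≈ 4; below-median cloud regions: ap-northeast-1, us-west-2, af-south-1. Among those, us-west-2 has the highest latency (ms) (≈ 450).

us-west-2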